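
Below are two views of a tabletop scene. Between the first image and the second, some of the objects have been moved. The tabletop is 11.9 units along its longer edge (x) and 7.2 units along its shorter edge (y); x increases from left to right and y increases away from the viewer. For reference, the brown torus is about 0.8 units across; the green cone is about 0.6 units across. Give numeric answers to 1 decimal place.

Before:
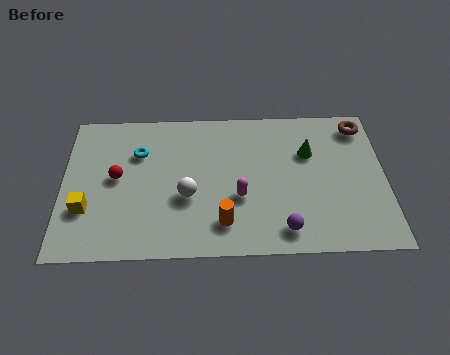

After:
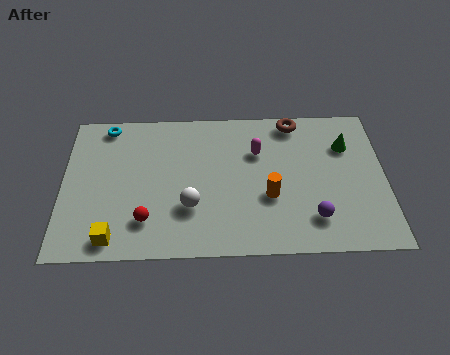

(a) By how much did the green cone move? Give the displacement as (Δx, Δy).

(1.4, 0.3)

The green cone was at about (9.1, 4.8) and moved to about (10.5, 5.1).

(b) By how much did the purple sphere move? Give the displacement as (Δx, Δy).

(1.1, 0.5)

The purple sphere was at about (8.1, 1.1) and moved to about (9.2, 1.6).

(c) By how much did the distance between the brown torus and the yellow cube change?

-2.2

Before: roughly 10.9 units apart; after: 8.7. That's 2.2 units closer together.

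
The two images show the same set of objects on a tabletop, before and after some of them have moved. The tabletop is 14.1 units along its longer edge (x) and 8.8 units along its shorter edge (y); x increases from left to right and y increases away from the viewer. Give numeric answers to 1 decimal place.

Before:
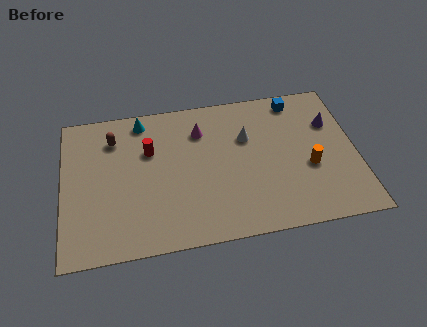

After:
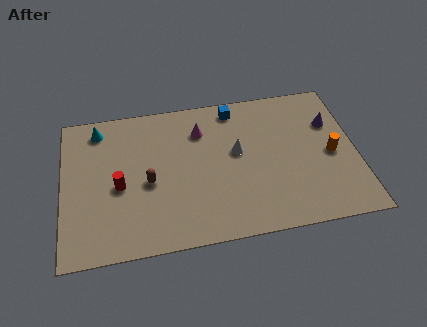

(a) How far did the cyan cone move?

2.1

From (3.9, 7.7) to (1.8, 7.5), the cyan cone covered √(2.1² + 0.2²) ≈ 2.1 units.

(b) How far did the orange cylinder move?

1.3

From (11.8, 3.5) to (12.9, 4.1), the orange cylinder covered √(1.1² + 0.6²) ≈ 1.3 units.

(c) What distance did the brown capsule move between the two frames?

3.3

The brown capsule was near (2.5, 6.8) before and (4.1, 3.9) after, so it travelled √(1.6² + 2.9²) ≈ 3.3 units.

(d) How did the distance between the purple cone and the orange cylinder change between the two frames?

-0.9

The distance was about 2.8 in the first image and 1.9 in the second, so they moved 0.9 units closer together.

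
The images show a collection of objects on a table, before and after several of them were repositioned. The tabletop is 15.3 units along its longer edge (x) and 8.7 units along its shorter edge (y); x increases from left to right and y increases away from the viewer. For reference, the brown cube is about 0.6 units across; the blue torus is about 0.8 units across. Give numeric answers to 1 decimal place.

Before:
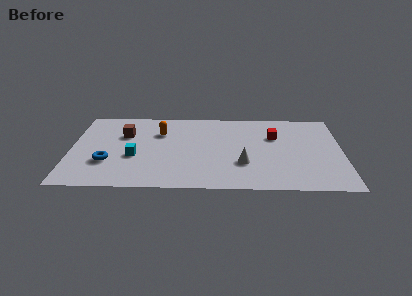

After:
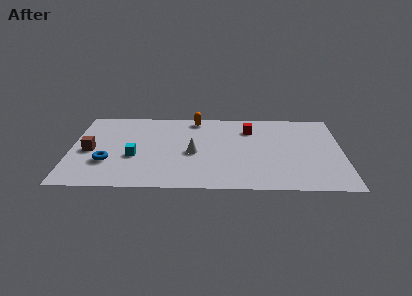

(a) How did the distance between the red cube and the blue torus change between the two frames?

-1.0

They were about 9.9 units apart before and 8.9 after — 1.0 units closer together.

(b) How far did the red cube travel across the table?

1.6

From (11.5, 5.8) to (10.1, 6.6), the red cube covered √(1.4² + 0.8²) ≈ 1.6 units.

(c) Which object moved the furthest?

the white cone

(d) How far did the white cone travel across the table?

3.0

From (9.7, 2.8) to (6.9, 3.9), the white cone covered √(2.8² + 1.1²) ≈ 3.0 units.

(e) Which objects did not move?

the blue torus and the cyan cube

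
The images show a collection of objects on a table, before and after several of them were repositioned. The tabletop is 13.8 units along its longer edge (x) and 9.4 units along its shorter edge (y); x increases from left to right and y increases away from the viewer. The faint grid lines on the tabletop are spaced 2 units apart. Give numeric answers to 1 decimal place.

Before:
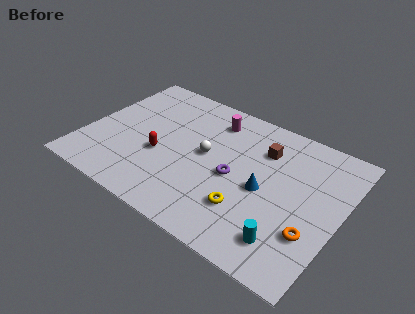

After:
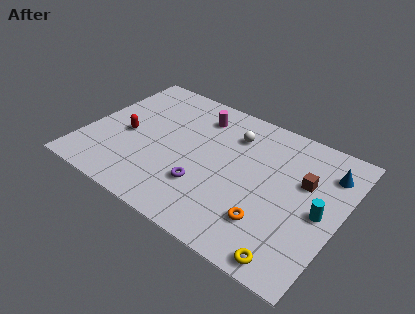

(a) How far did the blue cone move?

4.2

From (9.8, 4.3) to (12.8, 7.2), the blue cone covered √(3.0² + 2.9²) ≈ 4.2 units.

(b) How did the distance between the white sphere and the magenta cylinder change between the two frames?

-0.6

The distance was about 2.6 in the first image and 2.0 in the second, so they moved 0.6 units closer together.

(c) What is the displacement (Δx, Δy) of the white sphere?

(1.1, 2.1)

The white sphere was at about (6.5, 5.0) and moved to about (7.6, 7.1).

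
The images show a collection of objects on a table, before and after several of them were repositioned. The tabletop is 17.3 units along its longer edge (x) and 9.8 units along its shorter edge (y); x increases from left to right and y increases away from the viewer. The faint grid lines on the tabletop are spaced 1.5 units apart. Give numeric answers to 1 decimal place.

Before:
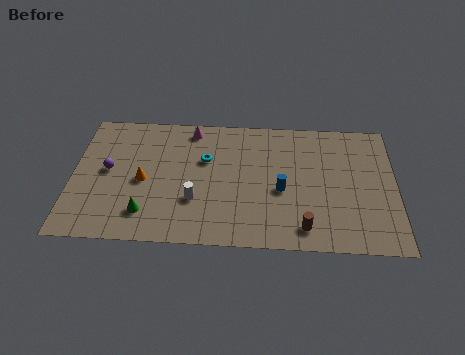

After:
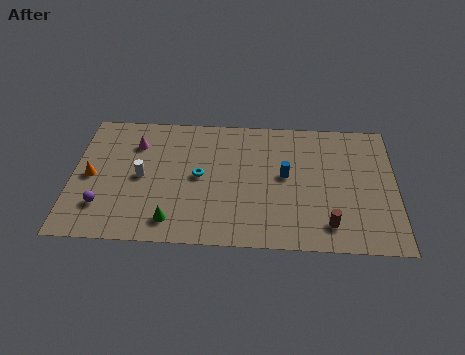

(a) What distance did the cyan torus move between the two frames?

1.3

The cyan torus was near (7.1, 6.3) before and (6.8, 5.0) after, so it travelled √(0.3² + 1.3²) ≈ 1.3 units.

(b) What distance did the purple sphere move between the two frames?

2.7

From (1.9, 5.2) to (1.7, 2.5), the purple sphere covered √(0.2² + 2.7²) ≈ 2.7 units.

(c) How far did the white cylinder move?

3.3

The white cylinder moved from about (6.6, 3.2) to (3.7, 4.8), a distance of √(2.9² + 1.6²) ≈ 3.3.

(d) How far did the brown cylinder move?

1.3

The brown cylinder was near (12.4, 1.5) before and (13.7, 1.8) after, so it travelled √(1.3² + 0.3²) ≈ 1.3 units.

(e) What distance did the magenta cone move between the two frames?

3.3

The magenta cone moved from about (6.3, 8.6) to (3.3, 7.3), a distance of √(3.0² + 1.3²) ≈ 3.3.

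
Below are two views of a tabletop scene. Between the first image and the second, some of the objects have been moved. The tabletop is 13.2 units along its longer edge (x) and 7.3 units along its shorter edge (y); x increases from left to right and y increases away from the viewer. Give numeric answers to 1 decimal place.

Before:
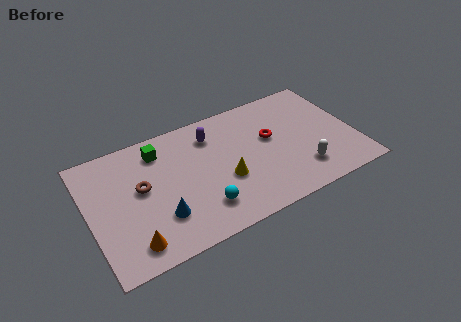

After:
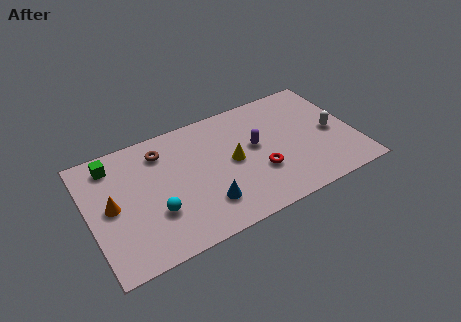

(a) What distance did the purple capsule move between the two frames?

2.6

From (6.3, 5.7) to (8.3, 4.1), the purple capsule covered √(2.0² + 1.6²) ≈ 2.6 units.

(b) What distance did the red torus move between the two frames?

2.0

The red torus was near (9.1, 4.3) before and (8.3, 2.5) after, so it travelled √(0.8² + 1.8²) ≈ 2.0 units.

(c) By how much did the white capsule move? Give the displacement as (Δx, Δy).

(1.8, 1.7)

The white capsule was at about (10.3, 1.7) and moved to about (12.1, 3.4).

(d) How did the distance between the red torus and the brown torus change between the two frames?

-0.9

They were about 6.5 units apart before and 5.6 after — 0.9 units closer together.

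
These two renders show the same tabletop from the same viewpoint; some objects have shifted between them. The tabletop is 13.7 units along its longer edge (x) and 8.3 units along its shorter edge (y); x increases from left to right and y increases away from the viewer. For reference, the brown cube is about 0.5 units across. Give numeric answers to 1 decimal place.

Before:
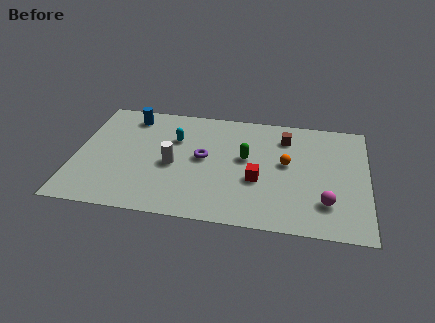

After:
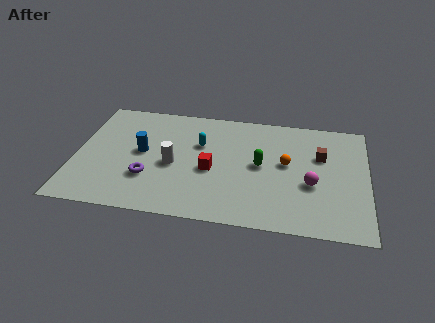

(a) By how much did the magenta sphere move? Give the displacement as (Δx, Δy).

(-0.7, 1.2)

The magenta sphere started near (11.8, 2.1) and ended near (11.1, 3.3).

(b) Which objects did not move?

the white cylinder and the orange sphere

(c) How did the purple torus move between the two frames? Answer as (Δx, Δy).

(-2.5, -1.8)

The purple torus was at about (6.0, 4.4) and moved to about (3.5, 2.6).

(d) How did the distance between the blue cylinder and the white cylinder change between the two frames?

-2.3

The distance was about 4.0 in the first image and 1.7 in the second, so they moved 2.3 units closer together.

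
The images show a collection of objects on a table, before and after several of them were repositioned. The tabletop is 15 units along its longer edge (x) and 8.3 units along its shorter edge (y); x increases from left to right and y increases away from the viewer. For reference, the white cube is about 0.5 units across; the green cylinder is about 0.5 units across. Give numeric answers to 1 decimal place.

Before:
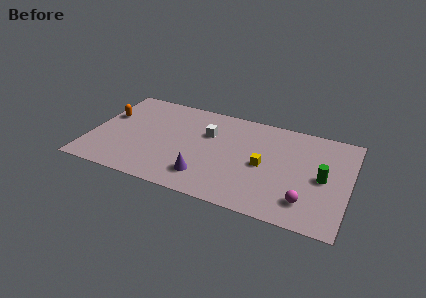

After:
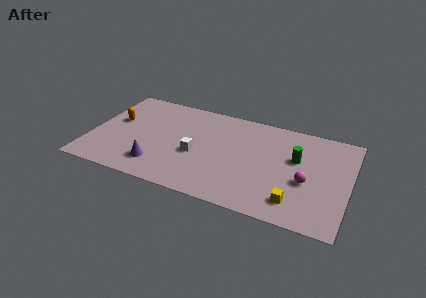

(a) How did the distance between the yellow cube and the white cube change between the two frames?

+2.4

Before: roughly 3.8 units apart; after: 6.2. That's 2.4 units further apart.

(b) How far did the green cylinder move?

1.9

From (13.5, 4.0) to (11.9, 5.1), the green cylinder covered √(1.6² + 1.1²) ≈ 1.9 units.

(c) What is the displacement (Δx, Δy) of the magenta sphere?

(-0.1, 1.6)

The magenta sphere was at about (12.7, 1.8) and moved to about (12.6, 3.4).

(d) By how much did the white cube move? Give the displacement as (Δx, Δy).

(-0.5, -2.0)

From the two frames, the white cube sits at roughly (6.7, 5.5) before and (6.2, 3.5) after.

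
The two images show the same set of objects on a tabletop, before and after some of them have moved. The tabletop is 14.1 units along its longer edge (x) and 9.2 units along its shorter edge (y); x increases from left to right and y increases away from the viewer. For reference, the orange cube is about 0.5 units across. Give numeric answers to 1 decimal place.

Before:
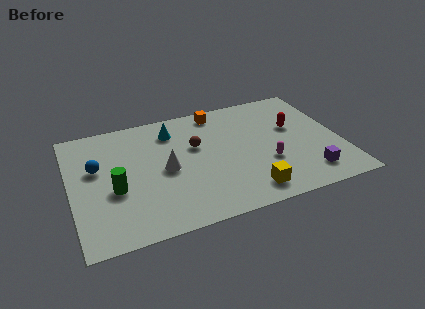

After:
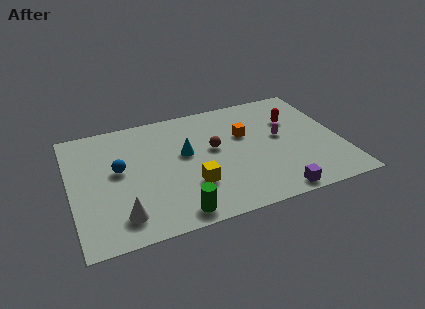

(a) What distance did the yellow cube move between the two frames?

3.1

The yellow cube was near (8.9, 1.4) before and (6.1, 2.8) after, so it travelled √(2.8² + 1.4²) ≈ 3.1 units.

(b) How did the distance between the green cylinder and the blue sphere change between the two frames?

+2.8

Before: roughly 2.1 units apart; after: 4.9. That's 2.8 units further apart.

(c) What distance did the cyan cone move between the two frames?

2.1

From (5.5, 7.3) to (6.0, 5.3), the cyan cone covered √(0.5² + 2.0²) ≈ 2.1 units.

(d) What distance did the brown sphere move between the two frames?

1.0

The brown sphere was near (6.6, 5.7) before and (7.5, 5.2) after, so it travelled √(0.9² + 0.5²) ≈ 1.0 units.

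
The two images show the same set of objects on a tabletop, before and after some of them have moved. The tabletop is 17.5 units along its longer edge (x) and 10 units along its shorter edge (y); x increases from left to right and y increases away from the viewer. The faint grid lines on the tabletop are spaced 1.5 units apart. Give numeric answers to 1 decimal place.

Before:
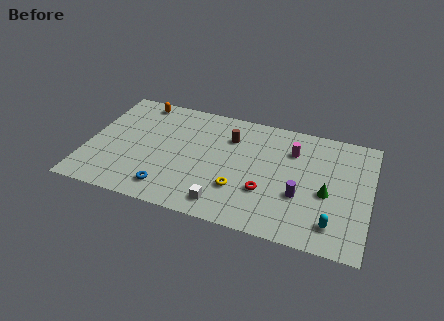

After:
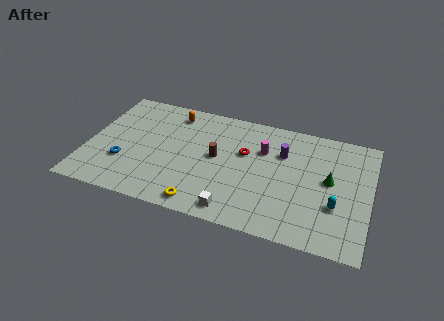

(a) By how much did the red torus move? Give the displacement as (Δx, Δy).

(-1.5, 2.9)

The red torus started near (11.2, 3.3) and ended near (9.7, 6.2).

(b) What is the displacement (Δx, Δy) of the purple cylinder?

(-1.3, 3.3)

The purple cylinder was at about (13.3, 3.6) and moved to about (12.0, 6.9).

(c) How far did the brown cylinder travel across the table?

2.1

The brown cylinder was near (8.7, 7.3) before and (8.0, 5.3) after, so it travelled √(0.7² + 2.0²) ≈ 2.1 units.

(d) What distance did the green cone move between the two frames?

1.1

The green cone was near (14.9, 4.3) before and (15.0, 5.4) after, so it travelled √(0.1² + 1.1²) ≈ 1.1 units.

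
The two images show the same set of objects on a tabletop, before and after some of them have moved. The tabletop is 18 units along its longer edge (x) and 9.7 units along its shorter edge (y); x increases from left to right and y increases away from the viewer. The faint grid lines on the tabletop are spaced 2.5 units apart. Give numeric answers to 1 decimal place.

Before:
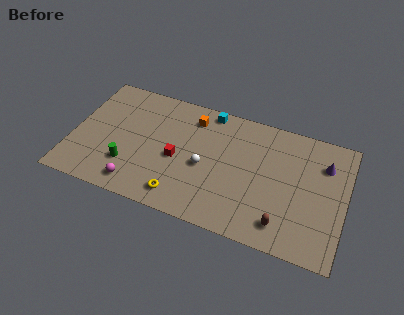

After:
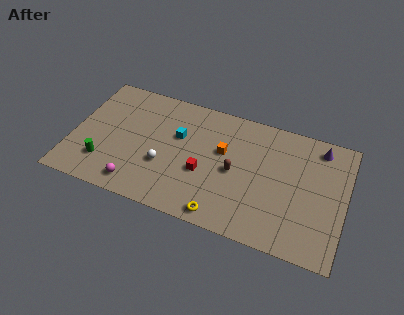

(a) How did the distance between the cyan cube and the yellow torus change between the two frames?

-1.3

They were about 7.4 units apart before and 6.1 after — 1.3 units closer together.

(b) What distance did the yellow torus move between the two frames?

2.8

From (7.5, 1.5) to (10.3, 1.0), the yellow torus covered √(2.8² + 0.5²) ≈ 2.8 units.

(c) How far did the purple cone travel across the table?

1.3

The purple cone was near (16.5, 7.1) before and (16.1, 8.3) after, so it travelled √(0.4² + 1.2²) ≈ 1.3 units.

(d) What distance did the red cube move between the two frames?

1.9

The red cube moved from about (7.0, 4.3) to (8.8, 3.8), a distance of √(1.8² + 0.5²) ≈ 1.9.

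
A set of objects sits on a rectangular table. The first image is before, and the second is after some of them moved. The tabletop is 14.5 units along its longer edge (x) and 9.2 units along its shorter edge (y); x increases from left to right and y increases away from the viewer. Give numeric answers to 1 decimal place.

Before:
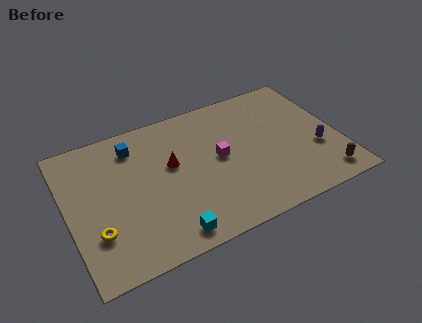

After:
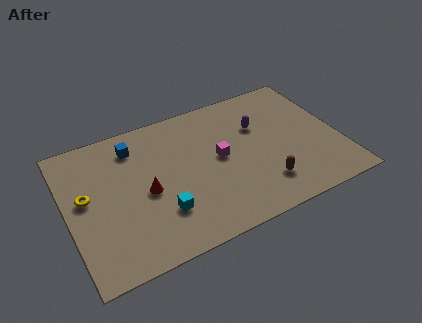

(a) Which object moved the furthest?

the purple capsule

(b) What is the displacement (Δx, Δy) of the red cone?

(-1.5, -1.2)

From the two frames, the red cone sits at roughly (5.6, 5.4) before and (4.1, 4.2) after.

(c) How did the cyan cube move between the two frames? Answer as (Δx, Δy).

(-0.2, 1.5)

From the two frames, the cyan cube sits at roughly (4.9, 1.1) before and (4.7, 2.6) after.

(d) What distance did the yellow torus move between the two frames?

2.4

The yellow torus moved from about (1.3, 2.7) to (1.0, 5.1), a distance of √(0.3² + 2.4²) ≈ 2.4.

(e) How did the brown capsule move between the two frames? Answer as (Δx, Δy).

(-3.2, 0.8)

The brown capsule started near (13.3, 1.3) and ended near (10.1, 2.1).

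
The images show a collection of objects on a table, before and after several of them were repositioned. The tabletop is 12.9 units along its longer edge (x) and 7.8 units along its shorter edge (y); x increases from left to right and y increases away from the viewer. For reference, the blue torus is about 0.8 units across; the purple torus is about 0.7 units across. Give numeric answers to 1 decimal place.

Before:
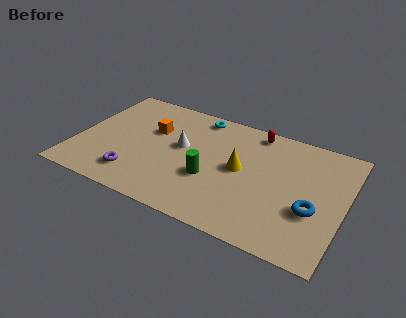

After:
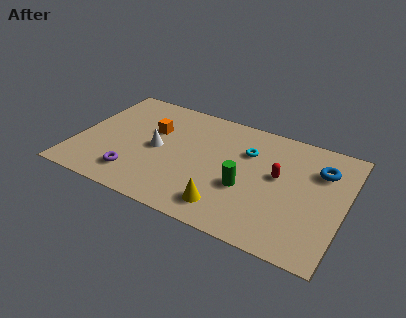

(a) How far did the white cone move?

1.3

The white cone moved from about (5.0, 4.4) to (3.9, 3.8), a distance of √(1.1² + 0.6²) ≈ 1.3.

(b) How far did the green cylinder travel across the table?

1.7

The green cylinder was near (6.6, 2.9) before and (8.3, 3.0) after, so it travelled √(1.7² + 0.1²) ≈ 1.7 units.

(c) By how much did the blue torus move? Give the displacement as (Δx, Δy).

(0.1, 2.7)

From the two frames, the blue torus sits at roughly (11.5, 2.9) before and (11.6, 5.6) after.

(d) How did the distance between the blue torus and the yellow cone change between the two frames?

+2.0

They were about 3.8 units apart before and 5.8 after — 2.0 units further apart.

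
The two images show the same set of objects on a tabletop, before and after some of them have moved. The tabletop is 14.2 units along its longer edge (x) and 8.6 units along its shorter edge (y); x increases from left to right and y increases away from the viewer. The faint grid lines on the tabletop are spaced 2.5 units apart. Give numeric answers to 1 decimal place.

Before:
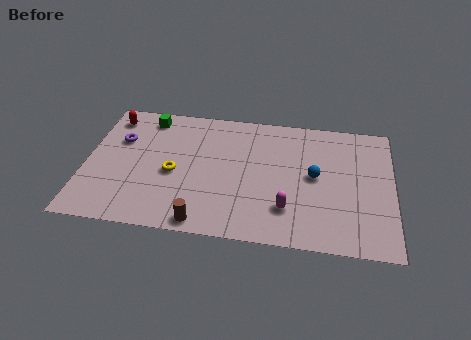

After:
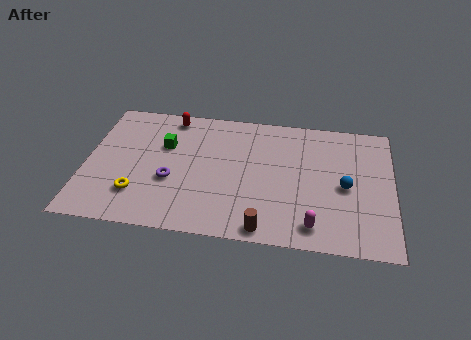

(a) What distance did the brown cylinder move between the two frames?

2.8

From (5.6, 0.8) to (8.4, 0.8), the brown cylinder covered √(2.8² + 0.0²) ≈ 2.8 units.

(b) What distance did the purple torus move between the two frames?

3.5

From (1.5, 5.7) to (4.0, 3.3), the purple torus covered √(2.5² + 2.4²) ≈ 3.5 units.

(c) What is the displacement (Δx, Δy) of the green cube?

(0.9, -1.8)

The green cube was at about (2.7, 7.4) and moved to about (3.6, 5.6).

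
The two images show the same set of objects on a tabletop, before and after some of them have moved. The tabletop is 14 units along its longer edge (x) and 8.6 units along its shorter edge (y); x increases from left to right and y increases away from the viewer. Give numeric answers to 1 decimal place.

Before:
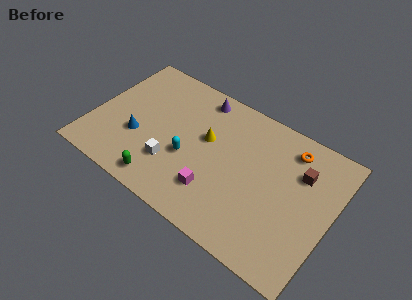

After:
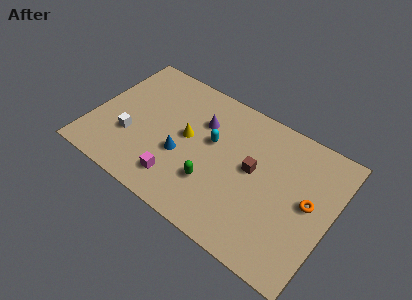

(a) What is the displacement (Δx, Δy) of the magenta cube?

(-2.1, -0.5)

The magenta cube was at about (7.6, 2.2) and moved to about (5.5, 1.7).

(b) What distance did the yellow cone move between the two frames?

1.2

The yellow cone was near (6.6, 5.1) before and (5.5, 4.6) after, so it travelled √(1.1² + 0.5²) ≈ 1.2 units.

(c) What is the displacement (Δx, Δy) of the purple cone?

(0.4, -1.5)

The purple cone started near (5.7, 7.5) and ended near (6.1, 6.0).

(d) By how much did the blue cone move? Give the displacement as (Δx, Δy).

(2.6, 0.2)

The blue cone was at about (2.8, 3.1) and moved to about (5.4, 3.3).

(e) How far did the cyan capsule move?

2.0

From (5.8, 3.4) to (6.9, 5.1), the cyan capsule covered √(1.1² + 1.7²) ≈ 2.0 units.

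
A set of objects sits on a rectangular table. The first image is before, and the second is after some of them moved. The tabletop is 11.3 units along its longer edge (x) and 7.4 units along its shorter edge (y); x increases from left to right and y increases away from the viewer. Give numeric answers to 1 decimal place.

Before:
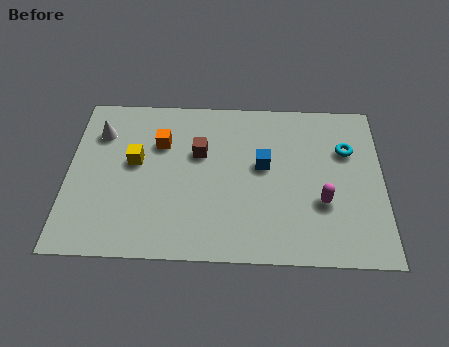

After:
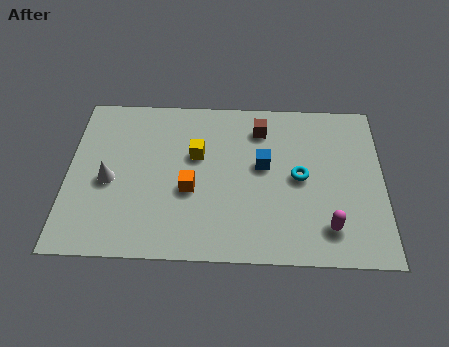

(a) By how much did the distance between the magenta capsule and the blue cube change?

+0.9

They were about 2.6 units apart before and 3.5 after — 0.9 units further apart.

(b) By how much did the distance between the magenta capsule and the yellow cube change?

-1.3

The distance was about 6.9 in the first image and 5.6 in the second, so they moved 1.3 units closer together.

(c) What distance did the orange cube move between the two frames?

2.4

From (3.3, 5.1) to (4.4, 3.0), the orange cube covered √(1.1² + 2.1²) ≈ 2.4 units.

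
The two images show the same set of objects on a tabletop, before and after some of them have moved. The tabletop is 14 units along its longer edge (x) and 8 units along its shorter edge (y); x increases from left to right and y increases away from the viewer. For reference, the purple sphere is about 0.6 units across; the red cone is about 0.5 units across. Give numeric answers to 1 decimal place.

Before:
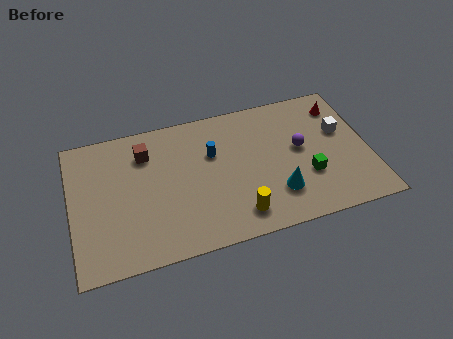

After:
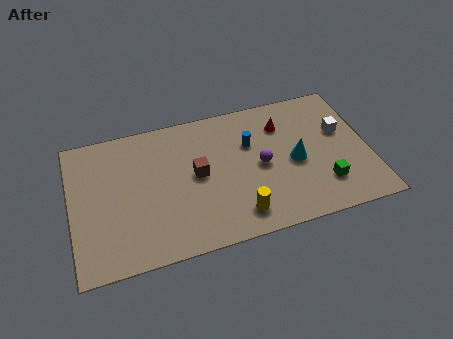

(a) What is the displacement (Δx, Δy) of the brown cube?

(2.3, -1.9)

The brown cube was at about (3.6, 6.1) and moved to about (5.9, 4.2).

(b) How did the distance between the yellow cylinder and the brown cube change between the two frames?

-2.9

They were about 6.2 units apart before and 3.3 after — 2.9 units closer together.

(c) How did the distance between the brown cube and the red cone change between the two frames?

-4.7

The distance was about 9.3 in the first image and 4.6 in the second, so they moved 4.7 units closer together.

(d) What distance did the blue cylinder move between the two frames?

1.8

The blue cylinder was near (6.7, 5.2) before and (8.5, 5.3) after, so it travelled √(1.8² + 0.1²) ≈ 1.8 units.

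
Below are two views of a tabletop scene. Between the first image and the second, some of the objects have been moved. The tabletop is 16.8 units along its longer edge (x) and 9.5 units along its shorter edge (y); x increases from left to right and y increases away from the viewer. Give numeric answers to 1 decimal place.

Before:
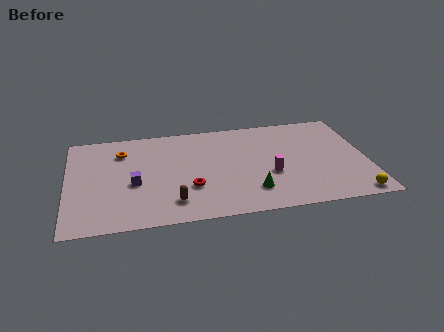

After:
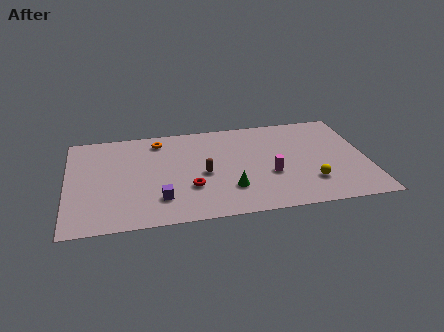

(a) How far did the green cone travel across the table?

1.3

The green cone moved from about (10.2, 2.2) to (9.0, 2.6), a distance of √(1.2² + 0.4²) ≈ 1.3.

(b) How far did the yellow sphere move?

2.8

The yellow sphere was near (15.8, 0.9) before and (13.5, 2.5) after, so it travelled √(2.3² + 1.6²) ≈ 2.8 units.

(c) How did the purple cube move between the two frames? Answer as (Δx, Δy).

(1.4, -1.7)

From the two frames, the purple cube sits at roughly (3.7, 4.0) before and (5.1, 2.3) after.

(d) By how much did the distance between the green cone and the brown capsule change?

-2.2

They were about 4.4 units apart before and 2.2 after — 2.2 units closer together.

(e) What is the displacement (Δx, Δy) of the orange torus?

(2.1, 0.8)

From the two frames, the orange torus sits at roughly (3.1, 7.2) before and (5.2, 8.0) after.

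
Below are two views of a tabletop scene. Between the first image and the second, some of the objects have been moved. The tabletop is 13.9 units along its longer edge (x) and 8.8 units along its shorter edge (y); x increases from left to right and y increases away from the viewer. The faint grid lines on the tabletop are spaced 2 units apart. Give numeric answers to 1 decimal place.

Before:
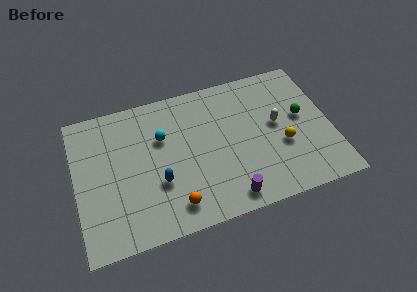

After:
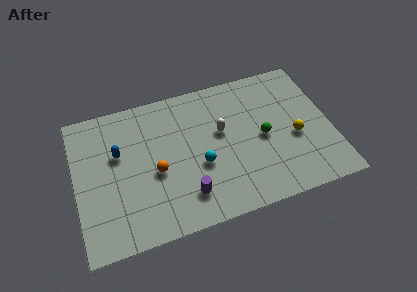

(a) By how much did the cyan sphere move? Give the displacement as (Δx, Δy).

(1.9, -2.3)

The cyan sphere was at about (4.8, 5.8) and moved to about (6.7, 3.5).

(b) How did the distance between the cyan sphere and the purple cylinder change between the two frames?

-3.9

The distance was about 5.7 in the first image and 1.8 in the second, so they moved 3.9 units closer together.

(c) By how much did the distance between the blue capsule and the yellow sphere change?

+2.9

They were about 6.8 units apart before and 9.7 after — 2.9 units further apart.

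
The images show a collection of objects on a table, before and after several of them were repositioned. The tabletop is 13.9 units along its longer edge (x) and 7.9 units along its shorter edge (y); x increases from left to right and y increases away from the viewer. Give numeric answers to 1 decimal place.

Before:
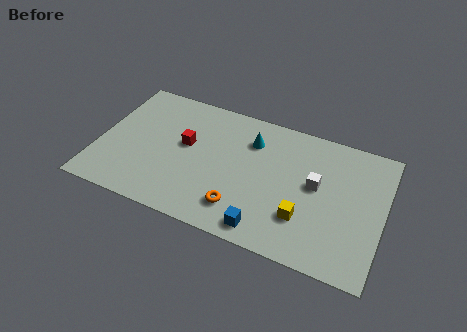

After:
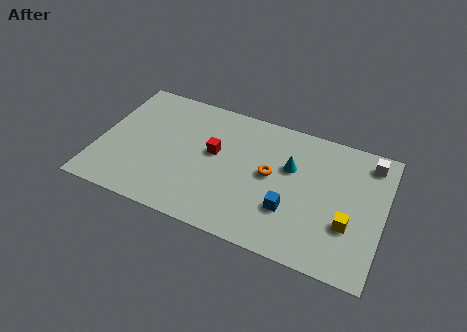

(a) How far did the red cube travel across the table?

1.4

From (4.2, 4.5) to (5.6, 4.5), the red cube covered √(1.4² + 0.0²) ≈ 1.4 units.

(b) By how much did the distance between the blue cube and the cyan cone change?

-2.5

Before: roughly 5.0 units apart; after: 2.5. That's 2.5 units closer together.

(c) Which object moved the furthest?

the white cube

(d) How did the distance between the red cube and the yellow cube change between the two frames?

+0.5

Before: roughly 6.4 units apart; after: 6.9. That's 0.5 units further apart.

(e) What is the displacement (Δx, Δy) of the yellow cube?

(2.1, 0.4)

The yellow cube was at about (10.2, 2.3) and moved to about (12.3, 2.7).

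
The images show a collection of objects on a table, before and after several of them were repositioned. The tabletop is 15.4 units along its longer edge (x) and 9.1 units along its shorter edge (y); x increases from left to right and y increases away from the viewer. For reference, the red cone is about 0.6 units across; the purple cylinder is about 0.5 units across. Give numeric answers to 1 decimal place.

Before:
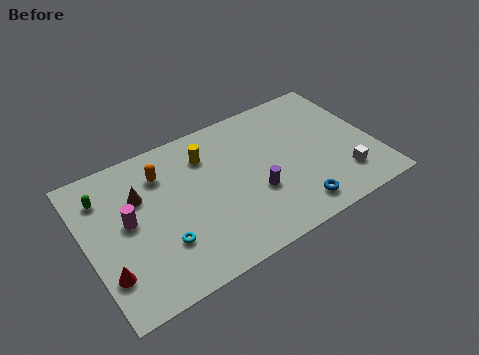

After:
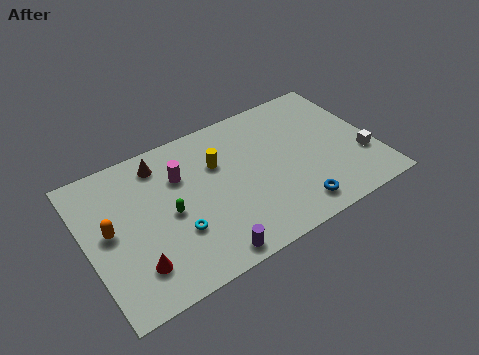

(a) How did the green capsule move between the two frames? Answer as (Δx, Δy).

(3.1, -2.7)

The green capsule started near (1.2, 7.0) and ended near (4.3, 4.3).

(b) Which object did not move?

the blue torus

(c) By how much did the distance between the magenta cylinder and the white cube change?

-1.5

The distance was about 11.5 in the first image and 10.0 in the second, so they moved 1.5 units closer together.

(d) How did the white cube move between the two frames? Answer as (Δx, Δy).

(1.2, 0.8)

The white cube was at about (13.4, 2.1) and moved to about (14.6, 2.9).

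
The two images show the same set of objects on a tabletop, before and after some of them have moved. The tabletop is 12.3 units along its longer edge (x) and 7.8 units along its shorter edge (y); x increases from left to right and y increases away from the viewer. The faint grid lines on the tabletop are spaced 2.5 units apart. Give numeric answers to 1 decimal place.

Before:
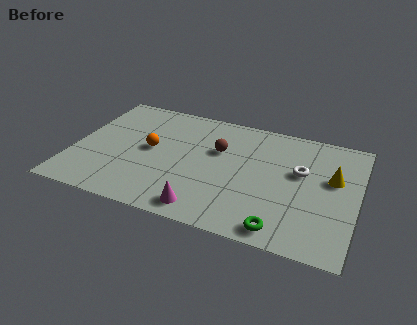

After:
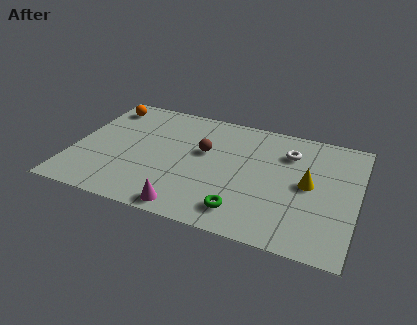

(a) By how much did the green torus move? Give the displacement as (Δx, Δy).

(-1.7, 0.5)

The green torus started near (9.3, 0.9) and ended near (7.6, 1.4).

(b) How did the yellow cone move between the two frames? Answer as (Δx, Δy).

(-1.0, -0.7)

The yellow cone was at about (11.2, 4.7) and moved to about (10.2, 4.0).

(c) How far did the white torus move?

1.3

The white torus moved from about (9.8, 4.7) to (9.2, 5.8), a distance of √(0.6² + 1.1²) ≈ 1.3.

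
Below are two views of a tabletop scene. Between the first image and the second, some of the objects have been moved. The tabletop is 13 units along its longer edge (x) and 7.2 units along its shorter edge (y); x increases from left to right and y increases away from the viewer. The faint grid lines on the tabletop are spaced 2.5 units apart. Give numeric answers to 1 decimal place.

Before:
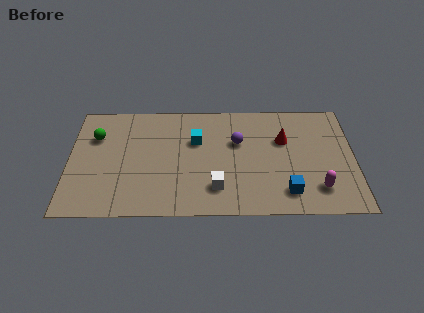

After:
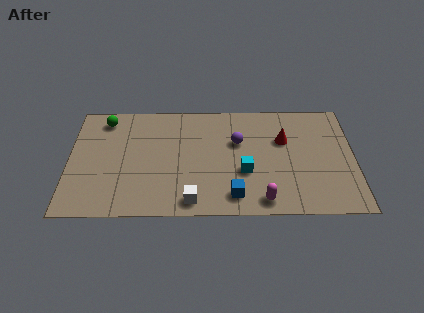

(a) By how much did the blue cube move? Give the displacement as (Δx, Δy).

(-2.4, -0.2)

From the two frames, the blue cube sits at roughly (9.9, 1.4) before and (7.5, 1.2) after.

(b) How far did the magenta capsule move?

2.6

The magenta capsule was near (11.3, 1.6) before and (8.8, 0.9) after, so it travelled √(2.5² + 0.7²) ≈ 2.6 units.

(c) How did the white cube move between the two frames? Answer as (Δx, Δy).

(-1.1, -0.8)

The white cube was at about (6.7, 1.7) and moved to about (5.6, 0.9).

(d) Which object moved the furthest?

the cyan cube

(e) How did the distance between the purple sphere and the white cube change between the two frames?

+1.2

Before: roughly 3.1 units apart; after: 4.3. That's 1.2 units further apart.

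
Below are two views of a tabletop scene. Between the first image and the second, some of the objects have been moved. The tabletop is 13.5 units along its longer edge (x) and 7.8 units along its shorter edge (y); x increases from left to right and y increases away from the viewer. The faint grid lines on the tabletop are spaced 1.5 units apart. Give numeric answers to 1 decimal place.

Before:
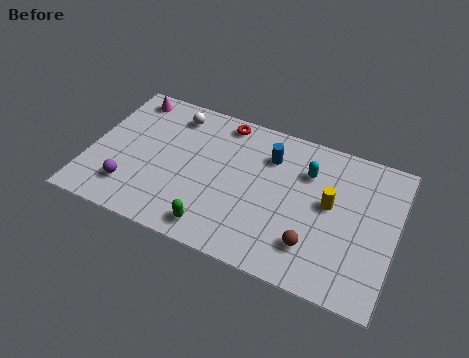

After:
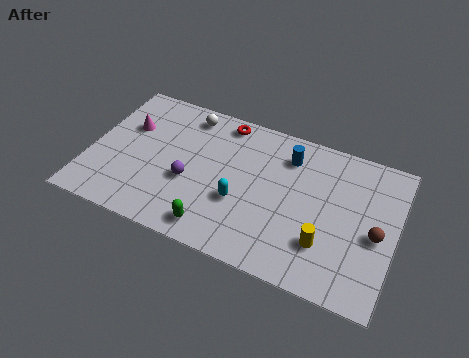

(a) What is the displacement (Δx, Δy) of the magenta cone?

(0.2, -1.7)

The magenta cone started near (1.3, 6.8) and ended near (1.5, 5.1).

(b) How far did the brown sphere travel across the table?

3.1

The brown sphere moved from about (10.1, 1.9) to (12.7, 3.5), a distance of √(2.6² + 1.6²) ≈ 3.1.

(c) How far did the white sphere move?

0.6

The white sphere was near (3.4, 6.5) before and (4.0, 6.7) after, so it travelled √(0.6² + 0.2²) ≈ 0.6 units.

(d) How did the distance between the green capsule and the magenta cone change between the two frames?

-1.4

They were about 7.3 units apart before and 5.9 after — 1.4 units closer together.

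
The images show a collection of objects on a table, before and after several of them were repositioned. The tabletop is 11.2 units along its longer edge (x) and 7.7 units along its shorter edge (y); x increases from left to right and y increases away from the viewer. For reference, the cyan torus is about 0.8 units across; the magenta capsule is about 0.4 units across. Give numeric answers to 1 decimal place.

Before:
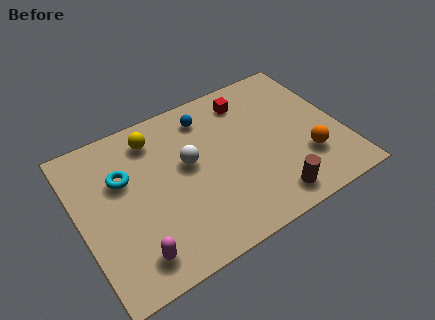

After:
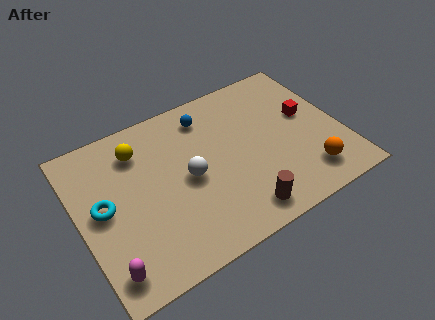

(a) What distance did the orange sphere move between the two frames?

0.8

From (9.5, 2.3) to (9.4, 1.5), the orange sphere covered √(0.1² + 0.8²) ≈ 0.8 units.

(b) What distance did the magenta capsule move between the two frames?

1.1

The magenta capsule was near (1.9, 1.3) before and (0.8, 1.2) after, so it travelled √(1.1² + 0.1²) ≈ 1.1 units.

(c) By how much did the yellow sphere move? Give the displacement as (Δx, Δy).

(-0.7, -0.3)

From the two frames, the yellow sphere sits at roughly (3.5, 6.3) before and (2.8, 6.0) after.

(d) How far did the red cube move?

3.0

The red cube was near (7.6, 6.3) before and (9.9, 4.4) after, so it travelled √(2.3² + 1.9²) ≈ 3.0 units.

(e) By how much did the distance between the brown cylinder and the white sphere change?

-1.3

Before: roughly 4.5 units apart; after: 3.2. That's 1.3 units closer together.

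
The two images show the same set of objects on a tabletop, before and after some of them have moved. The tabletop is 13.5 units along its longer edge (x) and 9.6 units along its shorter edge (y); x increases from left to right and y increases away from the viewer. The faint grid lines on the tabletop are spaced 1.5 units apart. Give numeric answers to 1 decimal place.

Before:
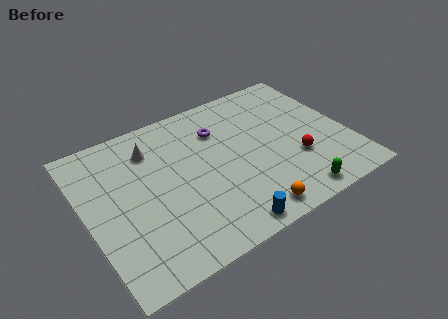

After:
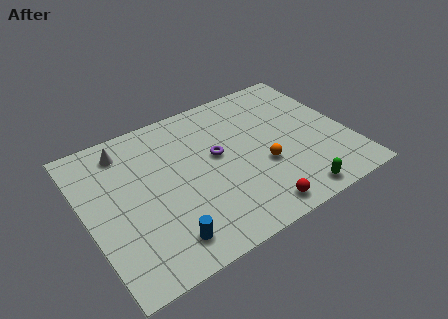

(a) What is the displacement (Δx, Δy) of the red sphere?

(-2.6, -2.1)

The red sphere started near (10.6, 3.2) and ended near (8.0, 1.1).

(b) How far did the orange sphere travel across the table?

2.8

The orange sphere was near (7.7, 1.1) before and (8.9, 3.6) after, so it travelled √(1.2² + 2.5²) ≈ 2.8 units.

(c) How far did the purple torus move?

1.6

The purple torus was near (7.2, 7.0) before and (6.8, 5.4) after, so it travelled √(0.4² + 1.6²) ≈ 1.6 units.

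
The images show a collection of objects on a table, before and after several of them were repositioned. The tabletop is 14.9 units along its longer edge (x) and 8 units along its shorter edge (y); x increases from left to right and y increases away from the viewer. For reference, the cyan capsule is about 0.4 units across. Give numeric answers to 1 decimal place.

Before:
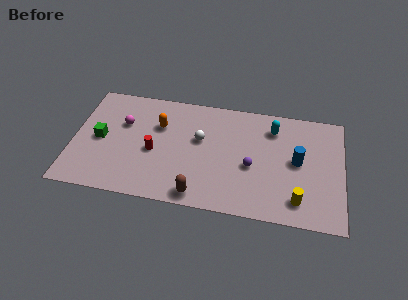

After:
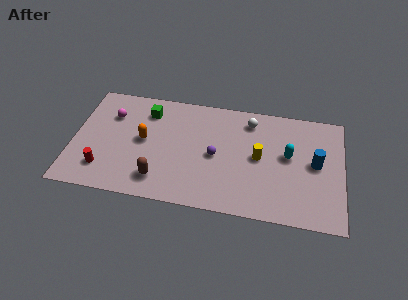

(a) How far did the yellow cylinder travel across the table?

3.4

From (12.5, 1.5) to (10.3, 4.1), the yellow cylinder covered √(2.2² + 2.6²) ≈ 3.4 units.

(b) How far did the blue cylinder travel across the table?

1.0

The blue cylinder was near (12.4, 4.2) before and (13.4, 4.2) after, so it travelled √(1.0² + 0.0²) ≈ 1.0 units.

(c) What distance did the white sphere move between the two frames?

3.2

The white sphere was near (7.0, 4.8) before and (9.7, 6.6) after, so it travelled √(2.7² + 1.8²) ≈ 3.2 units.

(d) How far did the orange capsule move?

1.4

The orange capsule was near (4.7, 5.4) before and (3.9, 4.2) after, so it travelled √(0.8² + 1.2²) ≈ 1.4 units.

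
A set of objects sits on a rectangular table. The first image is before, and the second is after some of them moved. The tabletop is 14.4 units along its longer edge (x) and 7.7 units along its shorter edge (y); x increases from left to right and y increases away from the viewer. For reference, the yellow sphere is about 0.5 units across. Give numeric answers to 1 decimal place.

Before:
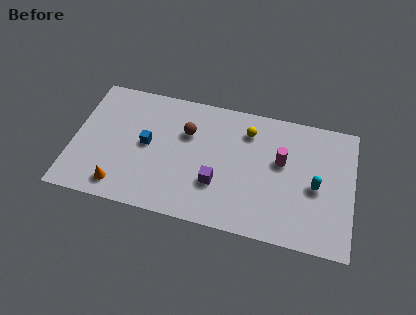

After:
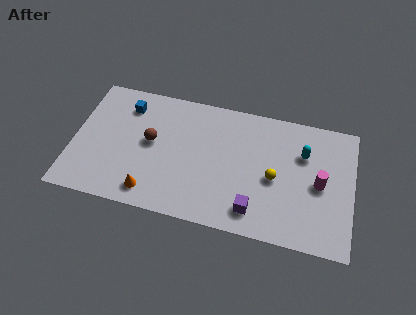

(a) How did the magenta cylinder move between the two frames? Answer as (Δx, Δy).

(2.0, -0.9)

From the two frames, the magenta cylinder sits at roughly (10.7, 4.6) before and (12.7, 3.7) after.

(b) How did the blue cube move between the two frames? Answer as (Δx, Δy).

(-1.2, 2.1)

The blue cube was at about (3.8, 4.0) and moved to about (2.6, 6.1).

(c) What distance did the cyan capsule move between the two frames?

1.9

From (12.5, 3.5) to (11.8, 5.3), the cyan capsule covered √(0.7² + 1.8²) ≈ 1.9 units.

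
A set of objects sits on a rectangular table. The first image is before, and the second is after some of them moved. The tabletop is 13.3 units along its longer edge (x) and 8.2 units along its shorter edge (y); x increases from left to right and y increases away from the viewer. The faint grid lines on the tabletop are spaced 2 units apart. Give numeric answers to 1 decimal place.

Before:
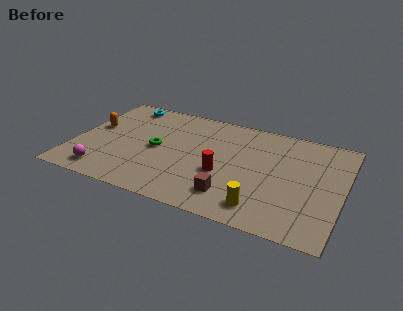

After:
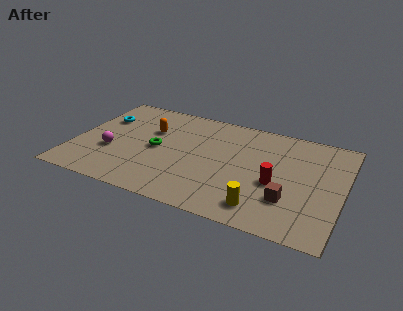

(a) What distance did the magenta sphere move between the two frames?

1.8

The magenta sphere was near (1.8, 1.2) before and (1.9, 3.0) after, so it travelled √(0.1² + 1.8²) ≈ 1.8 units.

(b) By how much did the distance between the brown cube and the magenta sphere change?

+2.6

The distance was about 6.3 in the first image and 8.9 in the second, so they moved 2.6 units further apart.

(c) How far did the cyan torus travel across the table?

1.8

The cyan torus was near (2.0, 7.2) before and (1.1, 5.6) after, so it travelled √(0.9² + 1.6²) ≈ 1.8 units.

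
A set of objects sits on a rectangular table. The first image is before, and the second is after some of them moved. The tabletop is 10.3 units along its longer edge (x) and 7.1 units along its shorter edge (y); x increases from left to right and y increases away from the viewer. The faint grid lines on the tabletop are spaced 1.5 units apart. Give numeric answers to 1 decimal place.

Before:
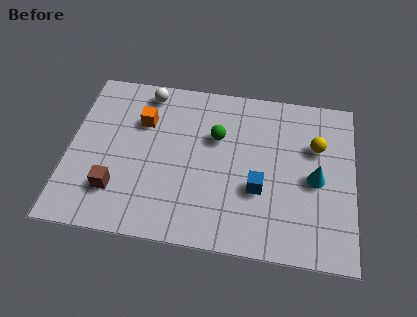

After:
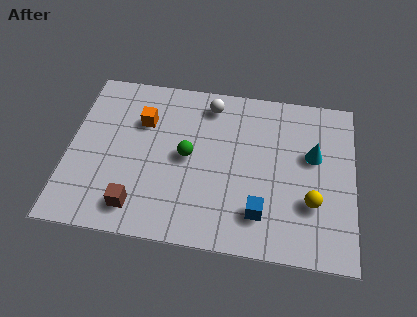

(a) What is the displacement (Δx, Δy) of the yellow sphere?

(-0.1, -2.4)

From the two frames, the yellow sphere sits at roughly (8.9, 4.7) before and (8.8, 2.3) after.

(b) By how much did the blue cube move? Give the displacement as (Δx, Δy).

(0.1, -1.0)

The blue cube was at about (6.9, 2.6) and moved to about (7.0, 1.6).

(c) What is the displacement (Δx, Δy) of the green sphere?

(-1.0, -1.0)

The green sphere was at about (5.3, 4.6) and moved to about (4.3, 3.6).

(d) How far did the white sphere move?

2.3

The white sphere was near (2.7, 6.2) before and (5.0, 6.0) after, so it travelled √(2.3² + 0.2²) ≈ 2.3 units.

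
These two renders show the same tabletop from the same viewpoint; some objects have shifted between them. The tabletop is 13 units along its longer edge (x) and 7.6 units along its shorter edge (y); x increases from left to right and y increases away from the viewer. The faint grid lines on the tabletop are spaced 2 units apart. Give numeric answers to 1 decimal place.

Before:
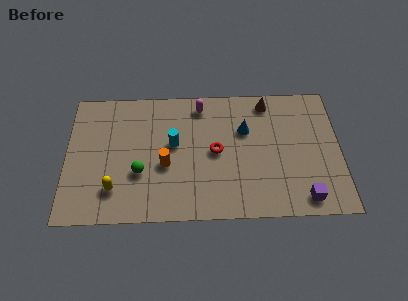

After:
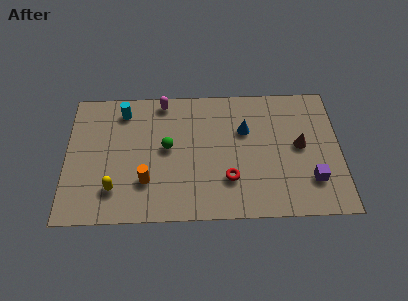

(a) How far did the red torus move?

1.7

The red torus moved from about (7.1, 3.8) to (7.7, 2.2), a distance of √(0.6² + 1.6²) ≈ 1.7.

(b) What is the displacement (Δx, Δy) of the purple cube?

(0.4, 1.0)

The purple cube started near (11.2, 1.0) and ended near (11.6, 2.0).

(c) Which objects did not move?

the yellow capsule and the blue cone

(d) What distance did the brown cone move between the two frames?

3.0

The brown cone moved from about (9.6, 6.6) to (11.1, 4.0), a distance of √(1.5² + 2.6²) ≈ 3.0.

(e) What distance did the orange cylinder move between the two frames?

1.3

From (4.7, 3.1) to (3.8, 2.2), the orange cylinder covered √(0.9² + 0.9²) ≈ 1.3 units.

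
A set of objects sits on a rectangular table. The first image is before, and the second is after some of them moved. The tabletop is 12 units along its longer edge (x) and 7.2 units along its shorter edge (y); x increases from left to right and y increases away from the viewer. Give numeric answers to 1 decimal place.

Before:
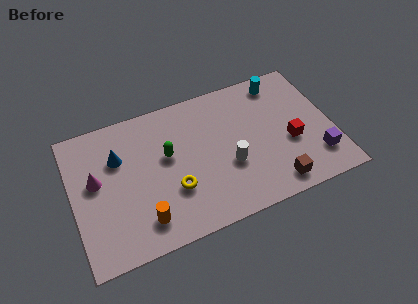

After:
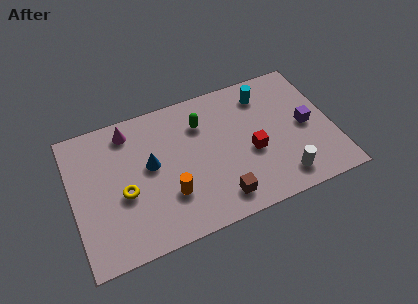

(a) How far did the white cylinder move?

2.7

The white cylinder was near (7.1, 2.7) before and (9.4, 1.2) after, so it travelled √(2.3² + 1.5²) ≈ 2.7 units.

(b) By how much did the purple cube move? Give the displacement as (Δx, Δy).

(-0.3, 1.8)

From the two frames, the purple cube sits at roughly (11.1, 1.7) before and (10.8, 3.5) after.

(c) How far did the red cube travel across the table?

1.8

From (10.0, 2.9) to (8.2, 3.0), the red cube covered √(1.8² + 0.1²) ≈ 1.8 units.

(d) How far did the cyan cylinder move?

0.9

From (9.9, 6.2) to (9.1, 5.8), the cyan cylinder covered √(0.8² + 0.4²) ≈ 0.9 units.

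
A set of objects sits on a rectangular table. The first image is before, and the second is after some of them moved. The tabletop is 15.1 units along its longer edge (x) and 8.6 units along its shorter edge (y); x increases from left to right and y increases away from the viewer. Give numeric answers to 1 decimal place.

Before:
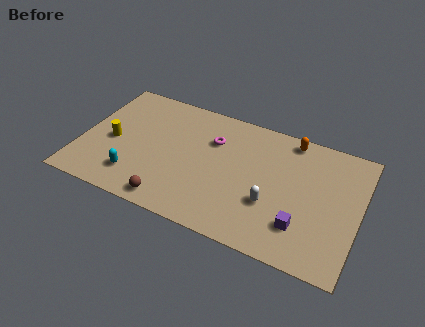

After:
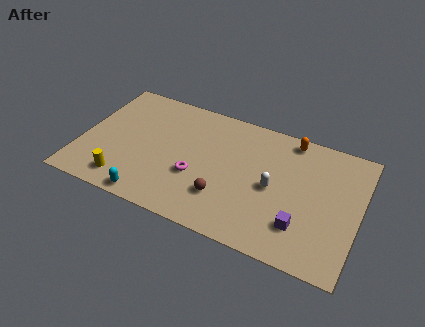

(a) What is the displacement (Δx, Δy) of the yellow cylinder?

(1.0, -2.5)

The yellow cylinder started near (1.7, 3.9) and ended near (2.7, 1.4).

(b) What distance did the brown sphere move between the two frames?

3.0

The brown sphere moved from about (5.3, 1.0) to (8.0, 2.4), a distance of √(2.7² + 1.4²) ≈ 3.0.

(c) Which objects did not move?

the orange capsule and the purple cube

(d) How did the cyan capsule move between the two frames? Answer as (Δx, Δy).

(1.0, -1.1)

From the two frames, the cyan capsule sits at roughly (3.2, 1.9) before and (4.2, 0.8) after.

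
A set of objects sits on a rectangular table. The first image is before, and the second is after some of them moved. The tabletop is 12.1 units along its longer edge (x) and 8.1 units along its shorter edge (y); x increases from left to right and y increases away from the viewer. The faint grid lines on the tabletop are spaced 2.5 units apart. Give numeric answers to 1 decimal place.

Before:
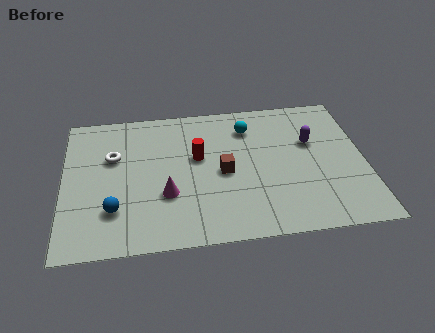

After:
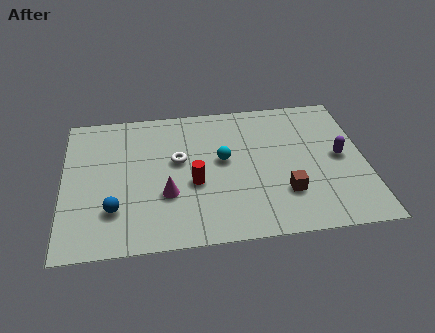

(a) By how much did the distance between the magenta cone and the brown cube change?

+2.2

The distance was about 2.5 in the first image and 4.7 in the second, so they moved 2.2 units further apart.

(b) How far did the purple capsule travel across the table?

1.5

The purple capsule moved from about (10.0, 5.1) to (11.1, 4.1), a distance of √(1.1² + 1.0²) ≈ 1.5.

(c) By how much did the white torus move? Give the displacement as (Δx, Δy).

(2.6, -0.5)

The white torus started near (2.0, 5.2) and ended near (4.6, 4.7).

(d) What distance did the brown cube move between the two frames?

2.8

The brown cube moved from about (6.4, 3.8) to (8.8, 2.3), a distance of √(2.4² + 1.5²) ≈ 2.8.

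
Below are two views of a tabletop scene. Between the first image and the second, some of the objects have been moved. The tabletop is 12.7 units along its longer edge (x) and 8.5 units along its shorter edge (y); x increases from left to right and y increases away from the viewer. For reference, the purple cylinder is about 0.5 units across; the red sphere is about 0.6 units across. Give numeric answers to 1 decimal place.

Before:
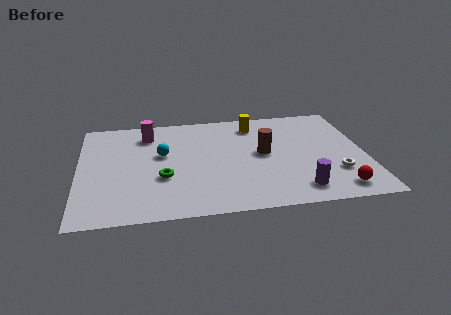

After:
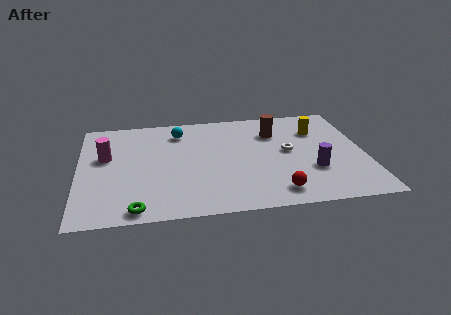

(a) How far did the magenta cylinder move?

2.5

From (3.1, 6.8) to (1.2, 5.1), the magenta cylinder covered √(1.9² + 1.7²) ≈ 2.5 units.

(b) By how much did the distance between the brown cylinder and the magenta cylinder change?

+2.1

They were about 5.6 units apart before and 7.7 after — 2.1 units further apart.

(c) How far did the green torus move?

2.6

The green torus moved from about (3.7, 3.1) to (2.5, 0.8), a distance of √(1.2² + 2.3²) ≈ 2.6.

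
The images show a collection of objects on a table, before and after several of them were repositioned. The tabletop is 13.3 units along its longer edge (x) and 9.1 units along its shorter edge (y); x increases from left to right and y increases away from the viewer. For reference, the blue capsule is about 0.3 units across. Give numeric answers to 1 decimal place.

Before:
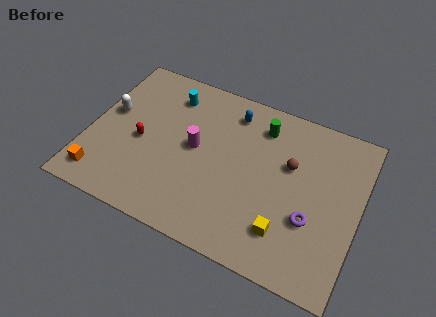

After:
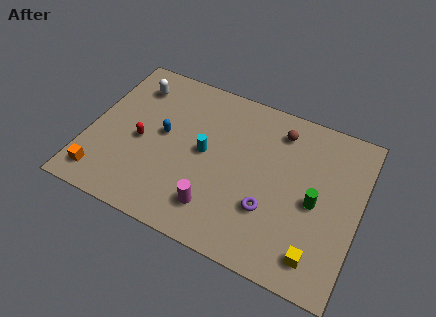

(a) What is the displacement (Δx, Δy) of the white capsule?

(0.9, 2.0)

From the two frames, the white capsule sits at roughly (0.9, 5.2) before and (1.8, 7.2) after.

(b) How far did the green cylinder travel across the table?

4.3

The green cylinder moved from about (8.2, 7.3) to (11.2, 4.2), a distance of √(3.0² + 3.1²) ≈ 4.3.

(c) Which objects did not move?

the red capsule and the orange cube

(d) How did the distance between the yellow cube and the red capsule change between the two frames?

+1.7

Before: roughly 7.7 units apart; after: 9.4. That's 1.7 units further apart.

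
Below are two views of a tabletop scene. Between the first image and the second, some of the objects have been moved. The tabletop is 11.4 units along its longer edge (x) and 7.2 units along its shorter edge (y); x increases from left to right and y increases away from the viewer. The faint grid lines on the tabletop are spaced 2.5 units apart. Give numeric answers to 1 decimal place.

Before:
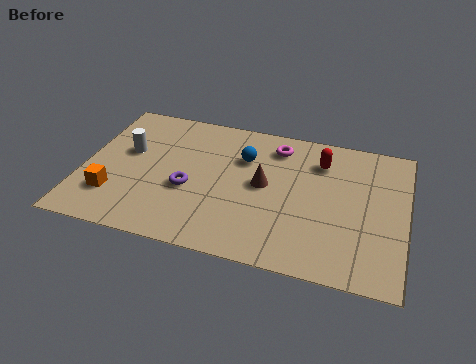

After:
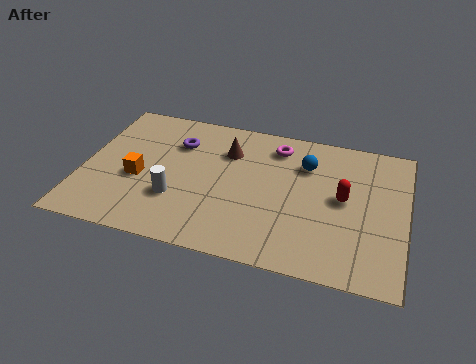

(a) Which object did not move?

the magenta torus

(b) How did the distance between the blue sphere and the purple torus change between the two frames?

+1.8

They were about 2.8 units apart before and 4.6 after — 1.8 units further apart.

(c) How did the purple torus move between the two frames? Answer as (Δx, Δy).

(-0.6, 2.3)

The purple torus started near (3.8, 2.9) and ended near (3.2, 5.2).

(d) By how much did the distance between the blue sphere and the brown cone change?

+1.4

Before: roughly 1.4 units apart; after: 2.8. That's 1.4 units further apart.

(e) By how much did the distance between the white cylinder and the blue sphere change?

+1.1

They were about 4.2 units apart before and 5.3 after — 1.1 units further apart.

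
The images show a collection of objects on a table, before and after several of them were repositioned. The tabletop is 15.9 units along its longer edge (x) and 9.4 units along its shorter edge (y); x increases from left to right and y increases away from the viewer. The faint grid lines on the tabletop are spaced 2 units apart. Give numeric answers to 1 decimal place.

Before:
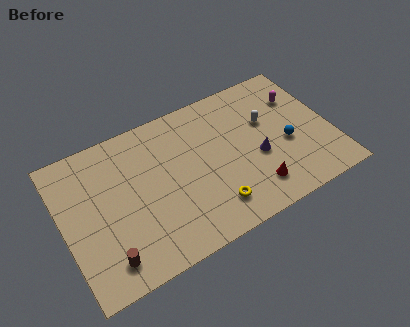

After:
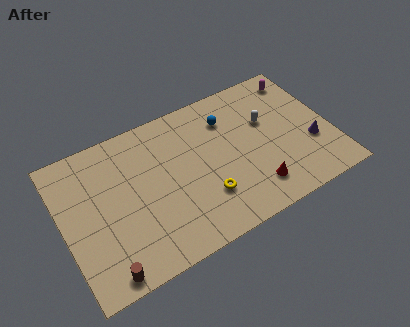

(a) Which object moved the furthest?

the blue sphere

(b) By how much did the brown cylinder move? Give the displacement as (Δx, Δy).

(-0.2, -0.7)

The brown cylinder started near (2.1, 1.6) and ended near (1.9, 0.9).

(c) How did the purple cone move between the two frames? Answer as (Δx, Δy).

(3.2, -0.5)

From the two frames, the purple cone sits at roughly (11.4, 3.8) before and (14.6, 3.3) after.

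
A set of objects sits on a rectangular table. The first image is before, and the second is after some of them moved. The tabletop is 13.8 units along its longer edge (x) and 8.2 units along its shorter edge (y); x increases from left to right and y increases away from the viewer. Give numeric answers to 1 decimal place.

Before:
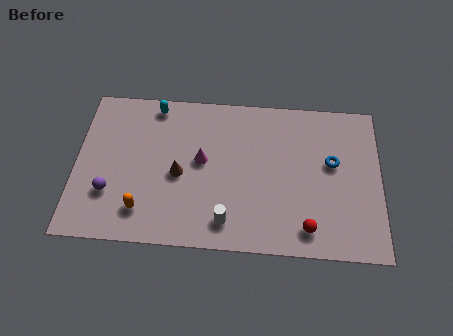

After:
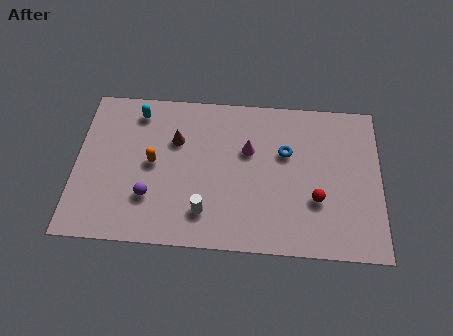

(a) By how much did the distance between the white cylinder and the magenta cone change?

+0.6

They were about 3.3 units apart before and 3.9 after — 0.6 units further apart.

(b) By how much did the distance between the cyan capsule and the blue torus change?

-1.5

They were about 8.5 units apart before and 7.0 after — 1.5 units closer together.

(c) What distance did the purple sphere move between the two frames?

1.8

The purple sphere was near (1.6, 2.5) before and (3.4, 2.4) after, so it travelled √(1.8² + 0.1²) ≈ 1.8 units.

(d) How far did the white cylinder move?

1.1

The white cylinder was near (6.9, 1.4) before and (5.9, 1.8) after, so it travelled √(1.0² + 0.4²) ≈ 1.1 units.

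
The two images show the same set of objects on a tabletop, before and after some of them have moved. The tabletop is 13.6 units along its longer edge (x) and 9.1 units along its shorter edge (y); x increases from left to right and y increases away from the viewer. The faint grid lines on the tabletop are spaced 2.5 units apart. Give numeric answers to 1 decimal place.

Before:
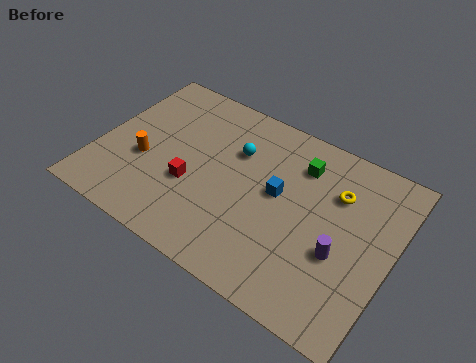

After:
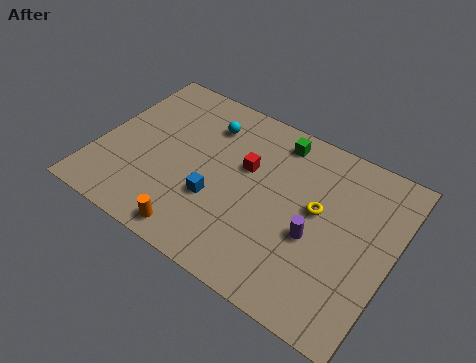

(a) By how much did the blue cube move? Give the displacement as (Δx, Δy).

(-2.6, -1.8)

The blue cube was at about (8.3, 5.0) and moved to about (5.7, 3.2).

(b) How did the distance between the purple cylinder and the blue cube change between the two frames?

+1.1

Before: roughly 3.4 units apart; after: 4.5. That's 1.1 units further apart.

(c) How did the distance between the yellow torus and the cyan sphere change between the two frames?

+1.1

The distance was about 4.7 in the first image and 5.8 in the second, so they moved 1.1 units further apart.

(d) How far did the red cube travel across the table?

3.1

The red cube was near (4.5, 3.4) before and (6.7, 5.6) after, so it travelled √(2.2² + 2.2²) ≈ 3.1 units.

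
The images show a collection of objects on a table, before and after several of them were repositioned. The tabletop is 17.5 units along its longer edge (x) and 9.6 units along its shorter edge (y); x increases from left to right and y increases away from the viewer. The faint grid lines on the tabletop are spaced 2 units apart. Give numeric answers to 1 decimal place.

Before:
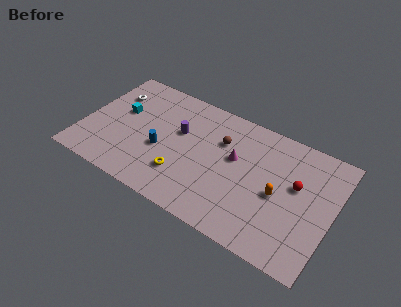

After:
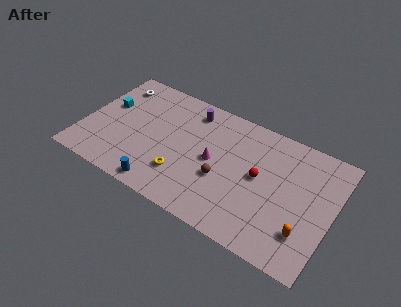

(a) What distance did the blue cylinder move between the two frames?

2.9

From (5.6, 3.9) to (6.1, 1.0), the blue cylinder covered √(0.5² + 2.9²) ≈ 2.9 units.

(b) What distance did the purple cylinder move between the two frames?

2.2

From (6.6, 5.9) to (7.1, 8.0), the purple cylinder covered √(0.5² + 2.1²) ≈ 2.2 units.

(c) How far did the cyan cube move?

1.0

From (2.4, 5.7) to (1.4, 5.8), the cyan cube covered √(1.0² + 0.1²) ≈ 1.0 units.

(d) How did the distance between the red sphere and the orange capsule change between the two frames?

+2.7

They were about 1.7 units apart before and 4.4 after — 2.7 units further apart.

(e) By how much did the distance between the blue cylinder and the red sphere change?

-2.0

They were about 9.5 units apart before and 7.5 after — 2.0 units closer together.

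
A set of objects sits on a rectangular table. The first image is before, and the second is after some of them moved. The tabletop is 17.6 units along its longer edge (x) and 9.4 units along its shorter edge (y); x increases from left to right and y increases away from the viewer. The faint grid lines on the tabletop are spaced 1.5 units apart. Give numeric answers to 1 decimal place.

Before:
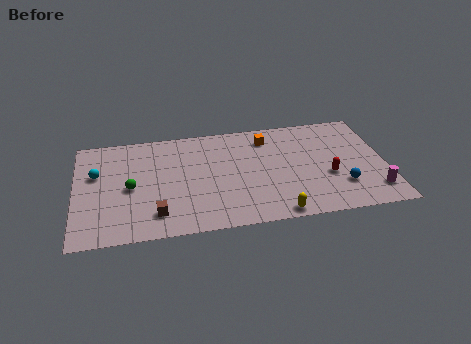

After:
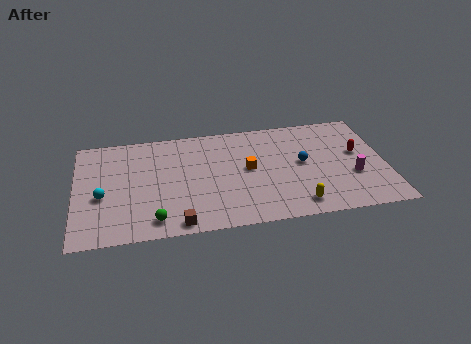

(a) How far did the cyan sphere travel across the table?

2.0

The cyan sphere was near (1.2, 5.9) before and (1.5, 3.9) after, so it travelled √(0.3² + 2.0²) ≈ 2.0 units.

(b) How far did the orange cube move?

2.9

The orange cube was near (11.0, 7.6) before and (9.8, 5.0) after, so it travelled √(1.2² + 2.6²) ≈ 2.9 units.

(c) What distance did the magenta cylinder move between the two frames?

1.9

The magenta cylinder was near (16.8, 1.9) before and (15.7, 3.4) after, so it travelled √(1.1² + 1.5²) ≈ 1.9 units.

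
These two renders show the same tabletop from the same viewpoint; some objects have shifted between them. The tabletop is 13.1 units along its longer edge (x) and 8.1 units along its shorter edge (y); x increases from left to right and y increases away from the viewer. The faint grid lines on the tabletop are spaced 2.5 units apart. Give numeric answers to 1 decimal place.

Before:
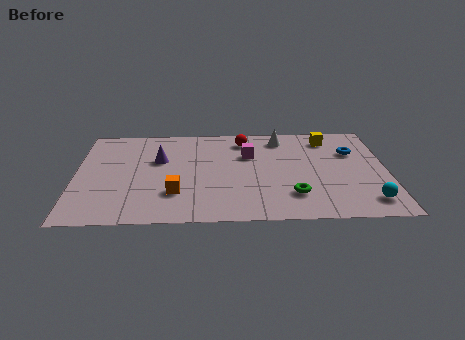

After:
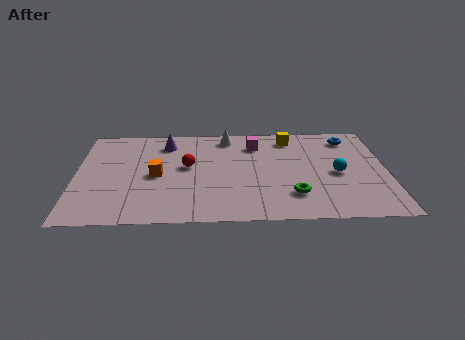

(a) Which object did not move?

the green torus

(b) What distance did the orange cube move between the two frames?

1.7

From (4.2, 2.3) to (3.4, 3.8), the orange cube covered √(0.8² + 1.5²) ≈ 1.7 units.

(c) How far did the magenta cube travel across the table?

0.9

From (7.3, 5.4) to (7.6, 6.3), the magenta cube covered √(0.3² + 0.9²) ≈ 0.9 units.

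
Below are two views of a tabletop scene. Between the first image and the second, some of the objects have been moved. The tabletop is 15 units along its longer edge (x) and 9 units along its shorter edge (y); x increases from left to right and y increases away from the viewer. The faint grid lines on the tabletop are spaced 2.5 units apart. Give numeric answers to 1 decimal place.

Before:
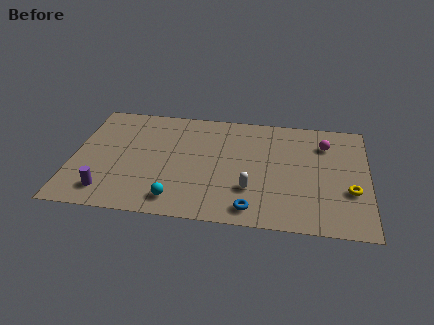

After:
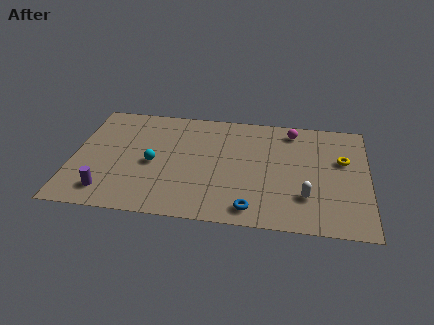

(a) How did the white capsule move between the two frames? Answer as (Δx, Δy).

(2.8, -0.2)

The white capsule was at about (9.1, 2.7) and moved to about (11.9, 2.5).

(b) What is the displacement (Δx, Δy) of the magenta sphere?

(-1.7, 0.9)

From the two frames, the magenta sphere sits at roughly (12.8, 6.8) before and (11.1, 7.7) after.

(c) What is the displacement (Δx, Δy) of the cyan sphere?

(-1.3, 2.7)

The cyan sphere was at about (5.4, 1.4) and moved to about (4.1, 4.1).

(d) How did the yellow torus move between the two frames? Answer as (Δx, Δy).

(-0.4, 2.4)

The yellow torus started near (14.1, 3.2) and ended near (13.7, 5.6).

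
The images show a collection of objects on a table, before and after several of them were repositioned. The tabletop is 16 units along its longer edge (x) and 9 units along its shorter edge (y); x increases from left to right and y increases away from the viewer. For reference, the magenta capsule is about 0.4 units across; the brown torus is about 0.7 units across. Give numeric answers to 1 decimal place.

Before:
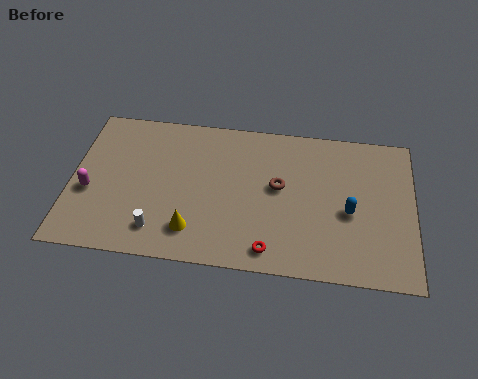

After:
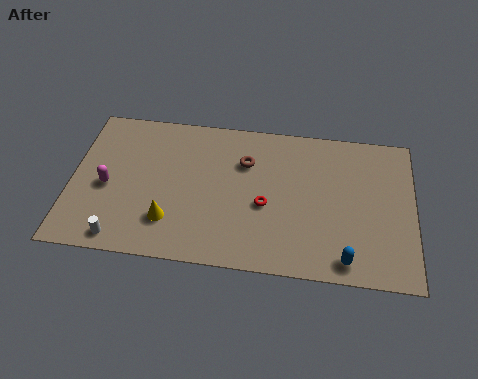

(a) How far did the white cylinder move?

1.8

The white cylinder moved from about (4.2, 1.7) to (2.5, 1.0), a distance of √(1.7² + 0.7²) ≈ 1.8.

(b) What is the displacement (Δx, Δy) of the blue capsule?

(-0.1, -2.8)

The blue capsule was at about (13.0, 3.9) and moved to about (12.9, 1.1).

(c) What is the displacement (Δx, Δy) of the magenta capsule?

(0.8, 0.4)

The magenta capsule was at about (0.9, 3.6) and moved to about (1.7, 4.0).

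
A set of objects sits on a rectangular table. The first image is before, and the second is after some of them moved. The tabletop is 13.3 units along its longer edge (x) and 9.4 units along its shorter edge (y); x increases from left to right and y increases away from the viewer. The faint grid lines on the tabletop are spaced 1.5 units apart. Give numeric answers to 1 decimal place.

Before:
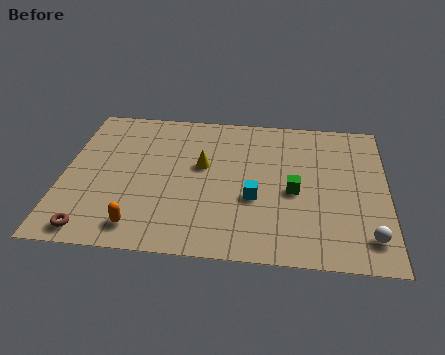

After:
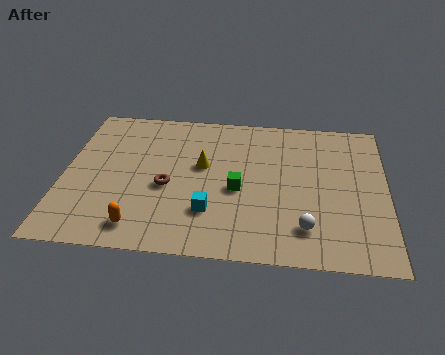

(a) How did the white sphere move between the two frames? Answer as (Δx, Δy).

(-2.5, 0.3)

From the two frames, the white sphere sits at roughly (12.5, 1.7) before and (10.0, 2.0) after.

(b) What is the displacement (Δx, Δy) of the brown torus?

(2.9, 3.0)

From the two frames, the brown torus sits at roughly (1.4, 1.0) before and (4.3, 4.0) after.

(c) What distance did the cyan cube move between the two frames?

2.1

The cyan cube moved from about (7.9, 3.6) to (6.1, 2.6), a distance of √(1.8² + 1.0²) ≈ 2.1.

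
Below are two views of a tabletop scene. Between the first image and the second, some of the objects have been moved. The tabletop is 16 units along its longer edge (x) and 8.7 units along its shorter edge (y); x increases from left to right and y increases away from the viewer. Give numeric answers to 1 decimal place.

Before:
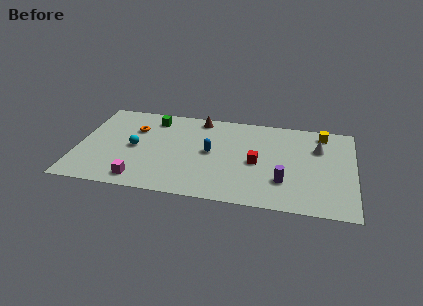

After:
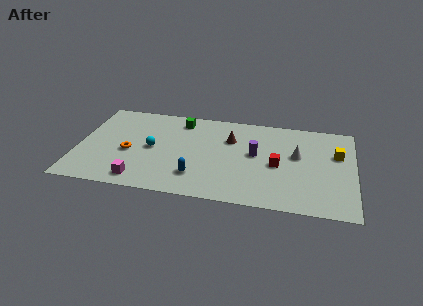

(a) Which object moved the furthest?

the purple cylinder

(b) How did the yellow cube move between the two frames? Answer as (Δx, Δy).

(0.9, -1.9)

The yellow cube was at about (14.1, 7.5) and moved to about (15.0, 5.6).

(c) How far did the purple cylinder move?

2.9

The purple cylinder was near (12.0, 2.5) before and (10.3, 4.8) after, so it travelled √(1.7² + 2.3²) ≈ 2.9 units.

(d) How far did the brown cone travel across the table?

2.5

The brown cone moved from about (6.9, 7.7) to (8.8, 6.0), a distance of √(1.9² + 1.7²) ≈ 2.5.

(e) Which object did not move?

the magenta cube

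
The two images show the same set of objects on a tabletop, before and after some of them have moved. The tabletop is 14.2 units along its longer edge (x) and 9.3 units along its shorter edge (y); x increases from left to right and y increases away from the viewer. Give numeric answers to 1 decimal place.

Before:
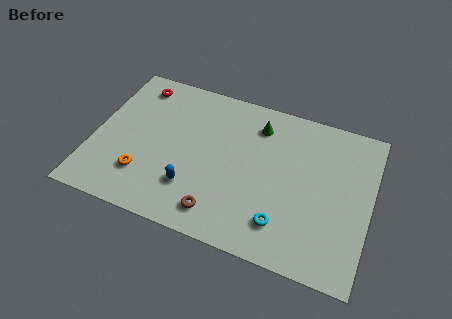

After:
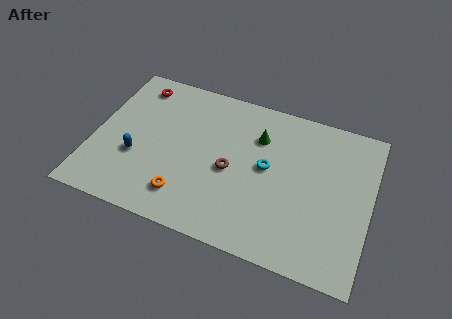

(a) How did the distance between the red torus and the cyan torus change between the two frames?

-2.4

The distance was about 10.1 in the first image and 7.7 in the second, so they moved 2.4 units closer together.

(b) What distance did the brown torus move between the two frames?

2.7

The brown torus was near (6.8, 1.5) before and (7.1, 4.2) after, so it travelled √(0.3² + 2.7²) ≈ 2.7 units.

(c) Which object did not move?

the red torus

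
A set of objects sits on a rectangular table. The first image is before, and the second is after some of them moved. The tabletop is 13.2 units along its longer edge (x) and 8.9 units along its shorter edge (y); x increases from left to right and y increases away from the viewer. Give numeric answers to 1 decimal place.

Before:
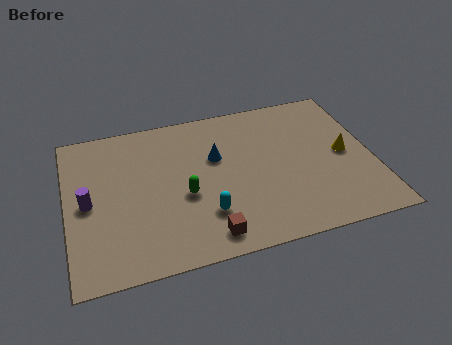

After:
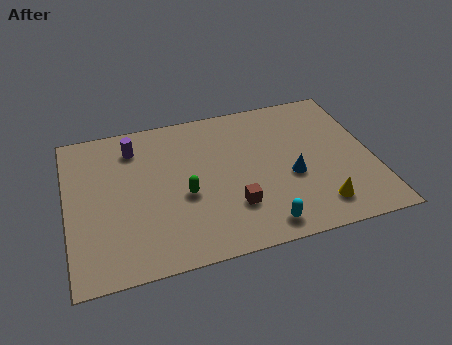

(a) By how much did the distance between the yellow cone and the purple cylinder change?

-1.7

Before: roughly 11.1 units apart; after: 9.4. That's 1.7 units closer together.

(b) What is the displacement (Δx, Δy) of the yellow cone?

(-1.4, -2.8)

From the two frames, the yellow cone sits at roughly (12.0, 4.4) before and (10.6, 1.6) after.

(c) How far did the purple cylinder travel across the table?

3.5

The purple cylinder was near (0.9, 4.3) before and (3.0, 7.1) after, so it travelled √(2.1² + 2.8²) ≈ 3.5 units.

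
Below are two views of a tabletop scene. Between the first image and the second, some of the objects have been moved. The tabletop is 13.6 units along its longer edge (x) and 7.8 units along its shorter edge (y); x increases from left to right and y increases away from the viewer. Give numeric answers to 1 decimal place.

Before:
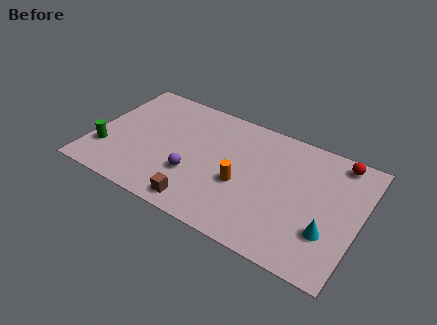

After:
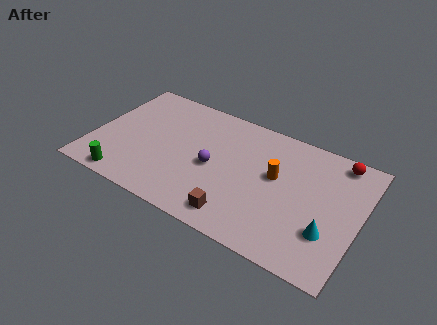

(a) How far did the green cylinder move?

1.9

From (0.8, 2.2) to (2.1, 0.8), the green cylinder covered √(1.3² + 1.4²) ≈ 1.9 units.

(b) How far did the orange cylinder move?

2.1

From (7.7, 3.2) to (9.3, 4.5), the orange cylinder covered √(1.6² + 1.3²) ≈ 2.1 units.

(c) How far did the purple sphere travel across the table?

1.3

The purple sphere moved from about (5.3, 2.6) to (6.2, 3.6), a distance of √(0.9² + 1.0²) ≈ 1.3.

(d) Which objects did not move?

the cyan cone and the red sphere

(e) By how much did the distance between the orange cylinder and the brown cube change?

+0.8

Before: roughly 2.8 units apart; after: 3.6. That's 0.8 units further apart.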